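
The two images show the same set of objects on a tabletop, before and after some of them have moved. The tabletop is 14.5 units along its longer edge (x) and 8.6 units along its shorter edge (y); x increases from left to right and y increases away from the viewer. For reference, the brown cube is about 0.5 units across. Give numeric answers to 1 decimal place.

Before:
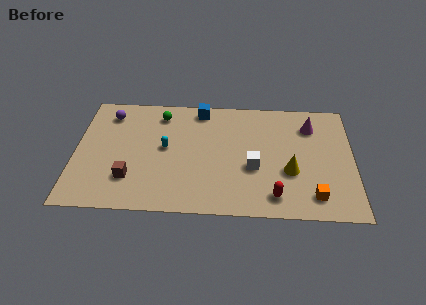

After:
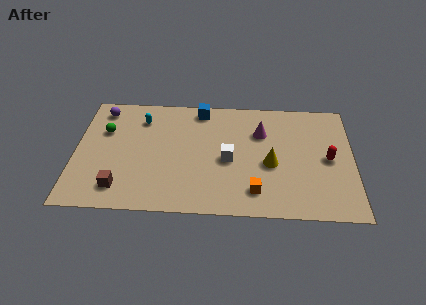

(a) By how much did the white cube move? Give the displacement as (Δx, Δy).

(-1.3, 0.5)

The white cube started near (9.3, 3.4) and ended near (8.0, 3.9).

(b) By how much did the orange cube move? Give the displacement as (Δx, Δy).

(-3.0, 0.2)

From the two frames, the orange cube sits at roughly (12.4, 1.5) before and (9.4, 1.7) after.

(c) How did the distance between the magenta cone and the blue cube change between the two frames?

-2.3

They were about 5.9 units apart before and 3.6 after — 2.3 units closer together.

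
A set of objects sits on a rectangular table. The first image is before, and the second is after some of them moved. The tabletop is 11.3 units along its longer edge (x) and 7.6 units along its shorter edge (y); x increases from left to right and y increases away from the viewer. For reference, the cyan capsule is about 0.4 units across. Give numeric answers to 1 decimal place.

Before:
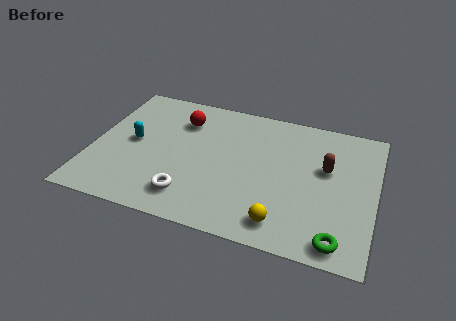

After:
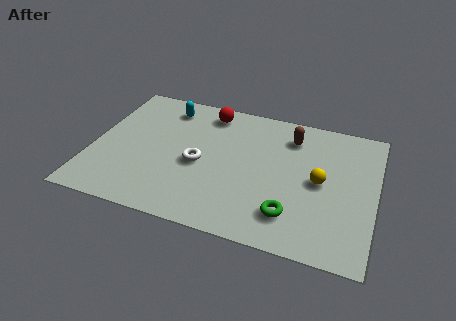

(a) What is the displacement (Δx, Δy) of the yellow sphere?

(1.3, 2.6)

From the two frames, the yellow sphere sits at roughly (7.8, 1.2) before and (9.1, 3.8) after.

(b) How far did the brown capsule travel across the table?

2.1

The brown capsule moved from about (9.3, 4.6) to (7.8, 6.0), a distance of √(1.5² + 1.4²) ≈ 2.1.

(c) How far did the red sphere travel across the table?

1.3

From (3.4, 5.7) to (4.4, 6.5), the red sphere covered √(1.0² + 0.8²) ≈ 1.3 units.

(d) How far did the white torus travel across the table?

1.9

The white torus was near (4.1, 1.5) before and (4.3, 3.4) after, so it travelled √(0.2² + 1.9²) ≈ 1.9 units.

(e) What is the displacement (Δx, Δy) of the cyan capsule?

(1.1, 2.4)

The cyan capsule was at about (1.6, 3.9) and moved to about (2.7, 6.3).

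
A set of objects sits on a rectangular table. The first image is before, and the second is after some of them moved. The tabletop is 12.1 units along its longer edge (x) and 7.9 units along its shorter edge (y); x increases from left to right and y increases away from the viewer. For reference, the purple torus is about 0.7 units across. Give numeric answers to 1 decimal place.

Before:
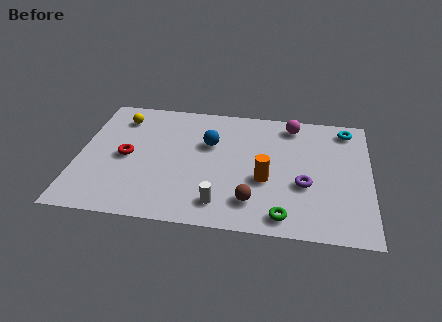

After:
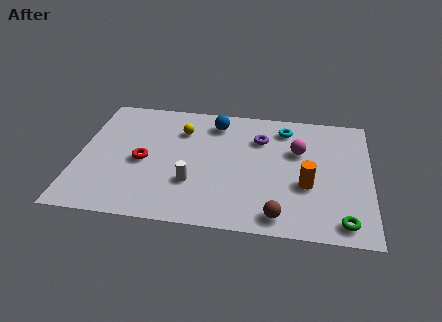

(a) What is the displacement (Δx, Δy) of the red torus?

(0.7, -0.2)

The red torus was at about (2.0, 3.8) and moved to about (2.7, 3.6).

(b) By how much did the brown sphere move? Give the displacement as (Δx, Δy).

(1.1, -0.7)

The brown sphere was at about (7.3, 1.7) and moved to about (8.4, 1.0).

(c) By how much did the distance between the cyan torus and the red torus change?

-3.1

Before: roughly 9.6 units apart; after: 6.5. That's 3.1 units closer together.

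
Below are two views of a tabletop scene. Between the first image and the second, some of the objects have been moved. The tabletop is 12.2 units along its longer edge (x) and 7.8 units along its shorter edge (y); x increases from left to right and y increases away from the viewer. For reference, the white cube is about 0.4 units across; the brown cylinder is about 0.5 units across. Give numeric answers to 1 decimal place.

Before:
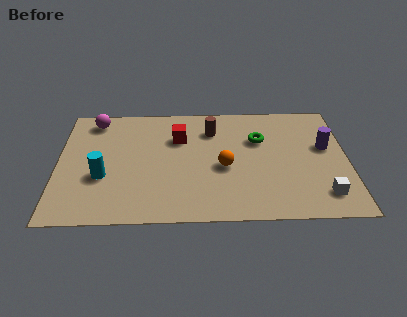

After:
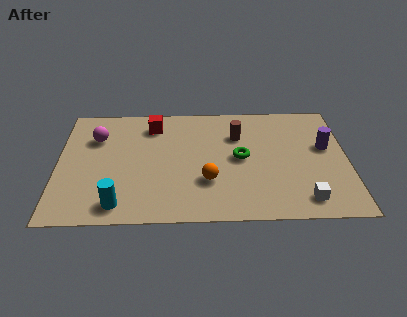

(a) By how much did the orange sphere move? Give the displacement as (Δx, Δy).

(-0.7, -0.9)

The orange sphere was at about (7.0, 3.4) and moved to about (6.3, 2.5).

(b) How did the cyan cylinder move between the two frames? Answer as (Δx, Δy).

(0.7, -1.8)

From the two frames, the cyan cylinder sits at roughly (1.9, 2.9) before and (2.6, 1.1) after.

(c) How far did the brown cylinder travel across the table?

1.2

The brown cylinder moved from about (6.5, 5.9) to (7.6, 5.5), a distance of √(1.1² + 0.4²) ≈ 1.2.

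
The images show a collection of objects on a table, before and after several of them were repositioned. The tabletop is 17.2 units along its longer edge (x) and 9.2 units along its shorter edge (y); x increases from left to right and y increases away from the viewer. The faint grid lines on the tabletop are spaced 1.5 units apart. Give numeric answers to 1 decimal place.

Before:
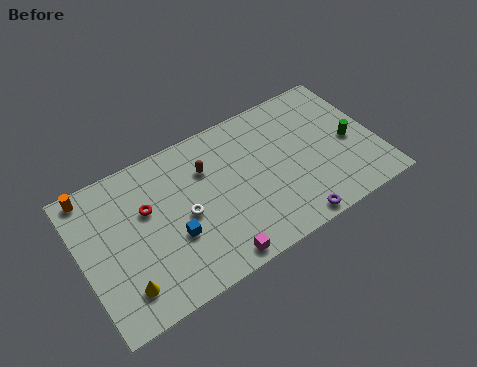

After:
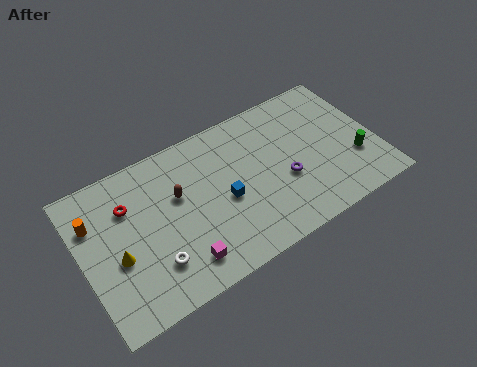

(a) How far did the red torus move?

1.2

The red torus was near (3.9, 5.8) before and (2.9, 6.5) after, so it travelled √(1.0² + 0.7²) ≈ 1.2 units.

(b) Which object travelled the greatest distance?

the blue cube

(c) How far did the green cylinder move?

1.2

The green cylinder moved from about (15.7, 4.2) to (15.8, 3.0), a distance of √(0.1² + 1.2²) ≈ 1.2.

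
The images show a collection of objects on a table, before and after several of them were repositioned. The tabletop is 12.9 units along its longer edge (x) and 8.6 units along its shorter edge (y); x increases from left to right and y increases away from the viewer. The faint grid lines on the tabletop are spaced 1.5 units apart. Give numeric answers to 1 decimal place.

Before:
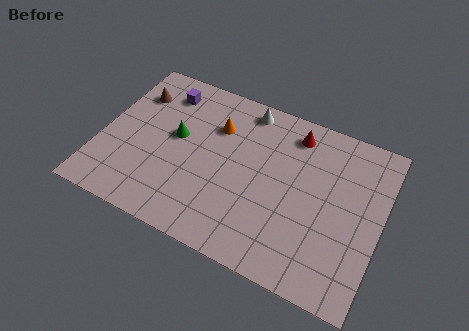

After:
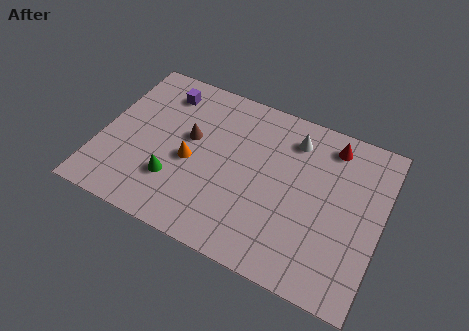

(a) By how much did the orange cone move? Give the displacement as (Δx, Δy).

(-0.9, -2.3)

The orange cone was at about (5.1, 6.1) and moved to about (4.2, 3.8).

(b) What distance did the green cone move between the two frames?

2.3

The green cone moved from about (3.4, 4.8) to (3.6, 2.5), a distance of √(0.2² + 2.3²) ≈ 2.3.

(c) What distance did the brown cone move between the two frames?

3.1

The brown cone moved from about (1.2, 6.4) to (4.0, 5.0), a distance of √(2.8² + 1.4²) ≈ 3.1.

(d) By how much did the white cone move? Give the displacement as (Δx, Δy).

(2.3, -0.7)

The white cone was at about (6.3, 7.6) and moved to about (8.6, 6.9).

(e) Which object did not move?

the purple cube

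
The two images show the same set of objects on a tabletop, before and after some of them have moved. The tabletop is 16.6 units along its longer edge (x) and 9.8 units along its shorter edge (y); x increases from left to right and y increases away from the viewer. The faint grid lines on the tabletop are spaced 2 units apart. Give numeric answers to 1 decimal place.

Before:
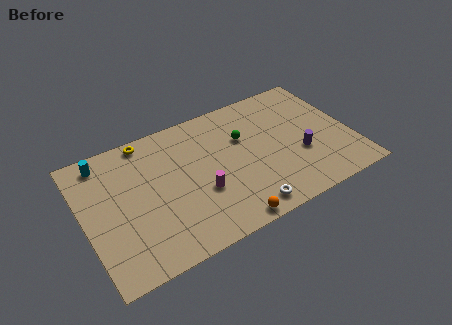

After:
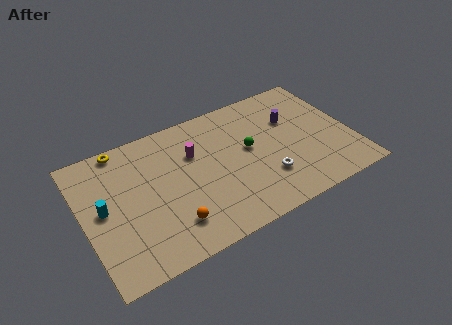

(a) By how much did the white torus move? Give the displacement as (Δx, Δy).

(1.6, 1.6)

From the two frames, the white torus sits at roughly (9.4, 1.2) before and (11.0, 2.8) after.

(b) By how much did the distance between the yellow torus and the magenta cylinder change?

-1.1

Before: roughly 5.9 units apart; after: 4.8. That's 1.1 units closer together.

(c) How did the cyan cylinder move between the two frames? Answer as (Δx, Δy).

(-0.4, -3.4)

The cyan cylinder was at about (1.6, 8.5) and moved to about (1.2, 5.1).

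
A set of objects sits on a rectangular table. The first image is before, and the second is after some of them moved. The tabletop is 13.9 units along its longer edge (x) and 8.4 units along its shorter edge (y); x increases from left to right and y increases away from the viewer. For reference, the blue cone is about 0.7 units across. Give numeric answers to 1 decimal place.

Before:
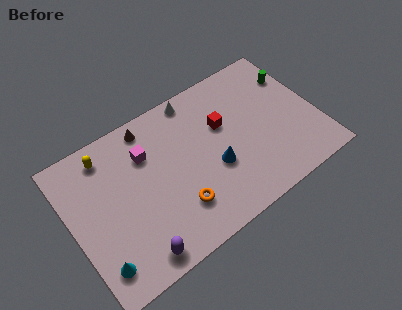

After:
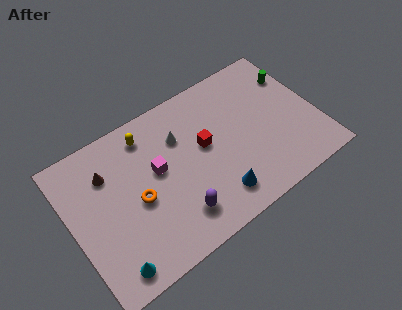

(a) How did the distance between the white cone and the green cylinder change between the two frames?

+1.0

The distance was about 5.7 in the first image and 6.7 in the second, so they moved 1.0 units further apart.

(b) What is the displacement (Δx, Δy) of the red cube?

(-1.2, -0.6)

The red cube started near (8.8, 5.3) and ended near (7.6, 4.7).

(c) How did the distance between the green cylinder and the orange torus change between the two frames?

+1.3

Before: roughly 8.5 units apart; after: 9.8. That's 1.3 units further apart.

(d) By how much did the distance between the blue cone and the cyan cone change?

-1.0

The distance was about 7.1 in the first image and 6.1 in the second, so they moved 1.0 units closer together.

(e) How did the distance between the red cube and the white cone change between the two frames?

-0.9

They were about 2.6 units apart before and 1.7 after — 0.9 units closer together.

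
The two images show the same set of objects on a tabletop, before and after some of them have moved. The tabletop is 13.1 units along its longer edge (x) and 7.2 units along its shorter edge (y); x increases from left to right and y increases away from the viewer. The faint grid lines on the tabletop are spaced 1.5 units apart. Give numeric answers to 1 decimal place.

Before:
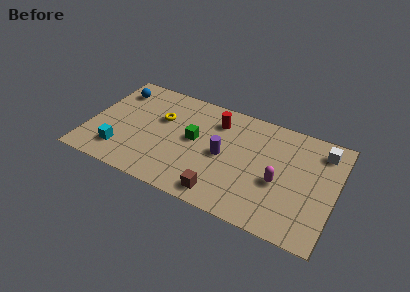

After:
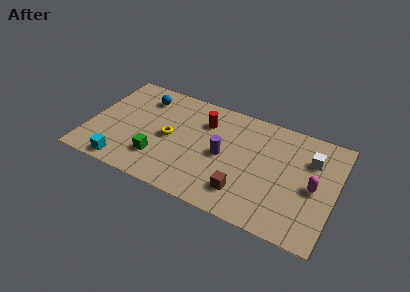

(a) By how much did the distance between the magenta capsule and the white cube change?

-1.8

They were about 3.5 units apart before and 1.7 after — 1.8 units closer together.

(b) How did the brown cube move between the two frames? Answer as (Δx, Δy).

(1.1, 0.6)

The brown cube started near (7.4, 1.0) and ended near (8.5, 1.6).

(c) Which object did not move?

the purple cylinder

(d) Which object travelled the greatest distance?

the green cube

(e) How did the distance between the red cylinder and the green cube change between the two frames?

+2.0

They were about 2.0 units apart before and 4.0 after — 2.0 units further apart.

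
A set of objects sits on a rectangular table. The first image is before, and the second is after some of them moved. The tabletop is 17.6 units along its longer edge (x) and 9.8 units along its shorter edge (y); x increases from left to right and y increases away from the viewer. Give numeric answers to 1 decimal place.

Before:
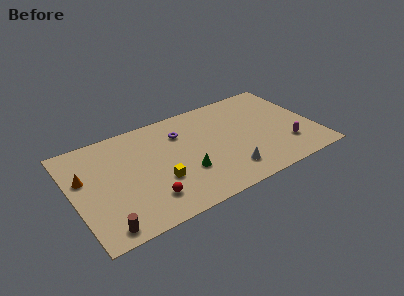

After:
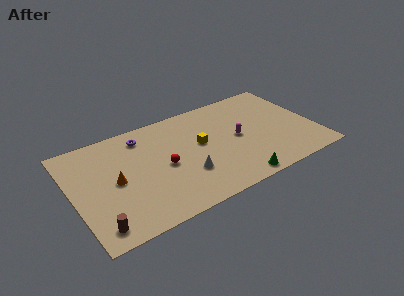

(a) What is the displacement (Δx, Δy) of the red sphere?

(1.5, 2.4)

The red sphere started near (5.0, 2.2) and ended near (6.5, 4.6).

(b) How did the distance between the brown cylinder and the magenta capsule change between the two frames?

-2.4

Before: roughly 13.7 units apart; after: 11.3. That's 2.4 units closer together.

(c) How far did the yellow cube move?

3.9

The yellow cube was near (6.0, 3.4) before and (9.3, 5.5) after, so it travelled √(3.3² + 2.1²) ≈ 3.9 units.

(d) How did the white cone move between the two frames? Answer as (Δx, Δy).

(-2.9, 1.1)

The white cone was at about (10.8, 2.0) and moved to about (7.9, 3.1).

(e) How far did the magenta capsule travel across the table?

4.0

From (15.3, 2.6) to (12.0, 4.9), the magenta capsule covered √(3.3² + 2.3²) ≈ 4.0 units.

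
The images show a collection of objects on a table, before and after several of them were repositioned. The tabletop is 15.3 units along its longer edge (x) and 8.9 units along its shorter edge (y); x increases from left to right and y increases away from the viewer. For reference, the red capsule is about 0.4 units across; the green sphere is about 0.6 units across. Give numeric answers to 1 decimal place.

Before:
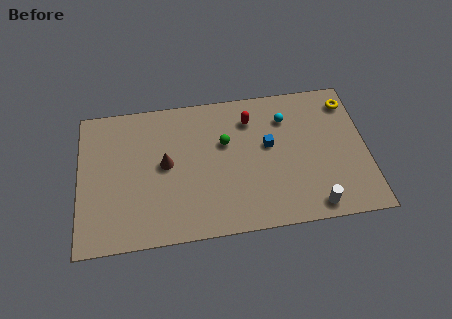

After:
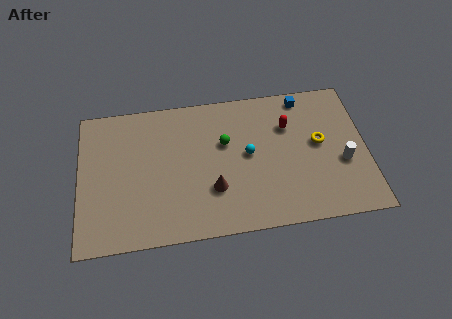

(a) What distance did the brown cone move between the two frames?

3.1

The brown cone was near (4.6, 4.7) before and (7.1, 2.8) after, so it travelled √(2.5² + 1.9²) ≈ 3.1 units.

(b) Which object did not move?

the green sphere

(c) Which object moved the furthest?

the blue cube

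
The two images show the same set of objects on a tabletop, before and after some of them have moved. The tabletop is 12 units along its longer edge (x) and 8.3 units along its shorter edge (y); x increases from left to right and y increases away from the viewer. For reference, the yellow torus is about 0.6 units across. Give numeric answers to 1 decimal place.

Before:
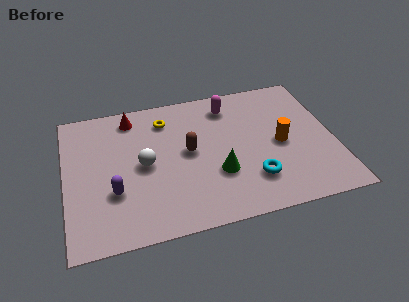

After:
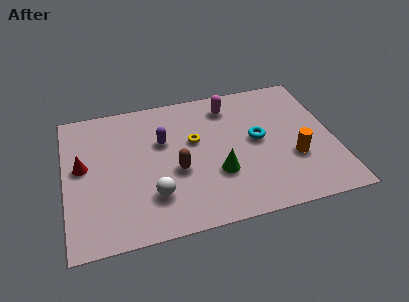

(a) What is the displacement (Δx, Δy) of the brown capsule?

(-0.6, -1.0)

The brown capsule started near (5.5, 4.4) and ended near (4.9, 3.4).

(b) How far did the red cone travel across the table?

3.4

The red cone was near (3.1, 7.1) before and (0.8, 4.6) after, so it travelled √(2.3² + 2.5²) ≈ 3.4 units.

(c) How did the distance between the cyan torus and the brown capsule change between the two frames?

+0.3

They were about 3.5 units apart before and 3.8 after — 0.3 units further apart.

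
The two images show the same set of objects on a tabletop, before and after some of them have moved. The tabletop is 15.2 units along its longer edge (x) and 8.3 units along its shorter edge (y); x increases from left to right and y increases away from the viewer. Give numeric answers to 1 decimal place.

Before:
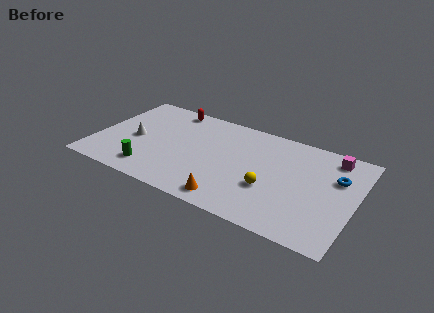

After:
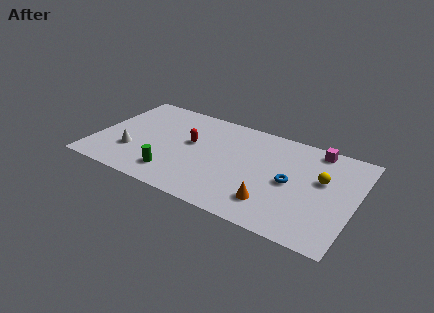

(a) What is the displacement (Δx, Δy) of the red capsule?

(1.6, -2.6)

From the two frames, the red capsule sits at roughly (3.9, 7.4) before and (5.5, 4.8) after.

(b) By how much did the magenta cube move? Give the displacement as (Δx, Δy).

(-1.0, 0.3)

The magenta cube was at about (13.6, 7.1) and moved to about (12.6, 7.4).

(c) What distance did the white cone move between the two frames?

1.2

From (2.3, 3.8) to (2.3, 2.6), the white cone covered √(0.0² + 1.2²) ≈ 1.2 units.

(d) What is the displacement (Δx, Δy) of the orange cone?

(2.3, 0.8)

The orange cone started near (8.4, 1.1) and ended near (10.7, 1.9).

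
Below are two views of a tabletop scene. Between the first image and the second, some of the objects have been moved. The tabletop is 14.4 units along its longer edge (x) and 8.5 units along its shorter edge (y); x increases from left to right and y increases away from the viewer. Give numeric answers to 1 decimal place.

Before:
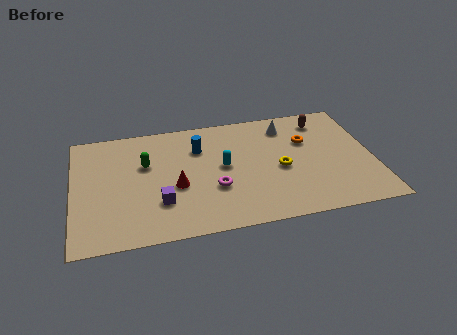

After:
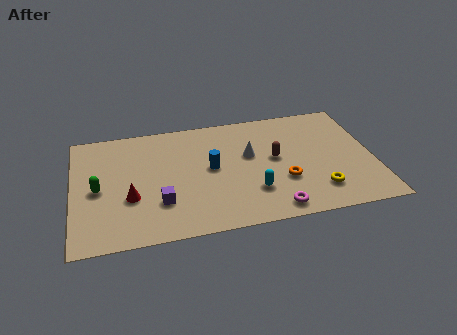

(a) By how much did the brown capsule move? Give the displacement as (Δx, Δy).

(-2.5, -2.4)

The brown capsule started near (12.2, 7.0) and ended near (9.7, 4.6).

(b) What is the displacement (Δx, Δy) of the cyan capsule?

(1.3, -2.1)

The cyan capsule was at about (7.2, 4.5) and moved to about (8.5, 2.4).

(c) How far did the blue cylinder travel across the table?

1.7

The blue cylinder was near (6.1, 6.1) before and (6.6, 4.5) after, so it travelled √(0.5² + 1.6²) ≈ 1.7 units.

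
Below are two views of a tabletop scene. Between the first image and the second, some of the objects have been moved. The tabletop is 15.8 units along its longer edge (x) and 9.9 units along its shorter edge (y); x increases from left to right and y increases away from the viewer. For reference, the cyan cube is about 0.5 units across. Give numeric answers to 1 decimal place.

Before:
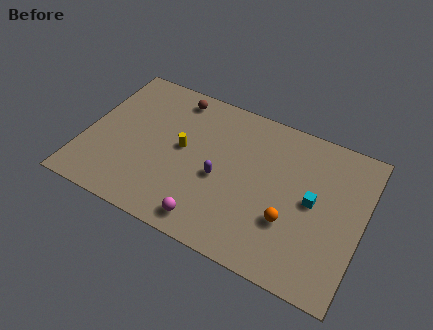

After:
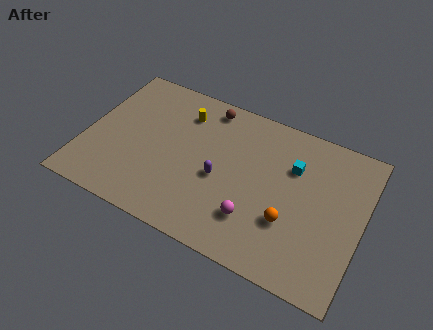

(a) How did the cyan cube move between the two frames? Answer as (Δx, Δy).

(-1.3, 1.7)

The cyan cube started near (13.0, 5.1) and ended near (11.7, 6.8).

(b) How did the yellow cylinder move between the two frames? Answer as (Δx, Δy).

(-0.3, 2.4)

From the two frames, the yellow cylinder sits at roughly (5.5, 5.3) before and (5.2, 7.7) after.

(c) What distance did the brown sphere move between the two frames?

1.9

The brown sphere was near (4.6, 8.6) before and (6.5, 8.7) after, so it travelled √(1.9² + 0.1²) ≈ 1.9 units.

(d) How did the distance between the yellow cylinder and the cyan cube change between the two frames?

-0.9

The distance was about 7.5 in the first image and 6.6 in the second, so they moved 0.9 units closer together.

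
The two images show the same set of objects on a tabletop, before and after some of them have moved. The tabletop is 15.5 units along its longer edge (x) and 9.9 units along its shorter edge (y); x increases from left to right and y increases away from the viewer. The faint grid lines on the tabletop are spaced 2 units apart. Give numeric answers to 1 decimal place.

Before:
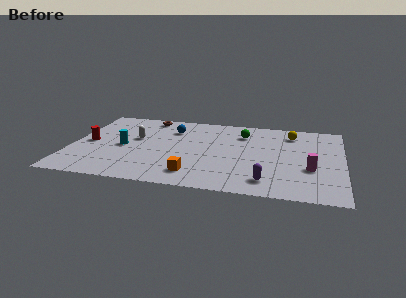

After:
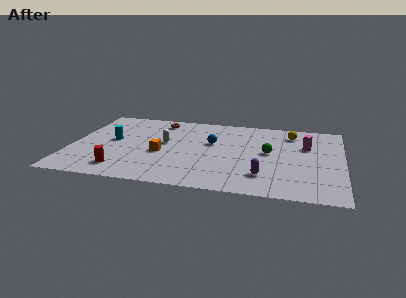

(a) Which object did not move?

the yellow sphere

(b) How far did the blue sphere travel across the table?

2.8

From (5.6, 7.4) to (8.0, 6.0), the blue sphere covered √(2.4² + 1.4²) ≈ 2.8 units.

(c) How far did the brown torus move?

0.8

The brown torus moved from about (4.1, 8.8) to (4.8, 8.4), a distance of √(0.7² + 0.4²) ≈ 0.8.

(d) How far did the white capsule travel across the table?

1.7

The white capsule moved from about (3.6, 5.8) to (5.3, 5.5), a distance of √(1.7² + 0.3²) ≈ 1.7.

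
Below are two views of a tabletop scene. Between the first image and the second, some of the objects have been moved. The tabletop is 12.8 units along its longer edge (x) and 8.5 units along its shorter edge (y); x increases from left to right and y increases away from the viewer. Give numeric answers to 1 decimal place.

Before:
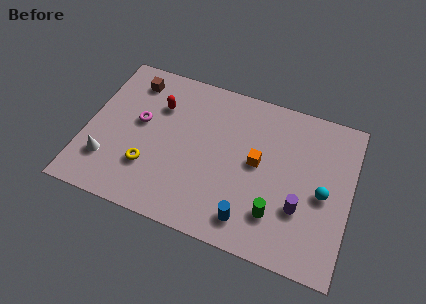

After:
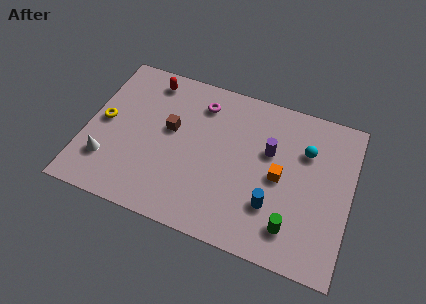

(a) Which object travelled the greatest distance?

the magenta torus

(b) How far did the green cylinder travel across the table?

0.9

The green cylinder was near (9.4, 2.1) before and (10.2, 1.7) after, so it travelled √(0.8² + 0.4²) ≈ 0.9 units.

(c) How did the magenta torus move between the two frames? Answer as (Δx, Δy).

(2.8, 2.0)

The magenta torus started near (2.5, 4.8) and ended near (5.3, 6.8).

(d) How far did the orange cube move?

1.2

The orange cube was near (8.3, 4.5) before and (9.4, 4.1) after, so it travelled √(1.1² + 0.4²) ≈ 1.2 units.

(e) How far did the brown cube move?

3.0

From (1.9, 7.0) to (4.0, 4.9), the brown cube covered √(2.1² + 2.1²) ≈ 3.0 units.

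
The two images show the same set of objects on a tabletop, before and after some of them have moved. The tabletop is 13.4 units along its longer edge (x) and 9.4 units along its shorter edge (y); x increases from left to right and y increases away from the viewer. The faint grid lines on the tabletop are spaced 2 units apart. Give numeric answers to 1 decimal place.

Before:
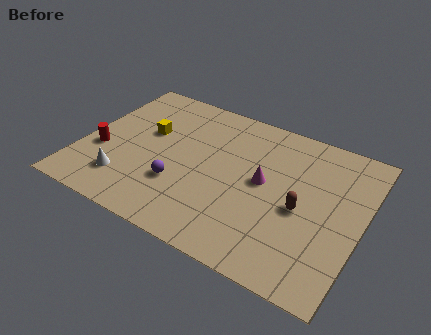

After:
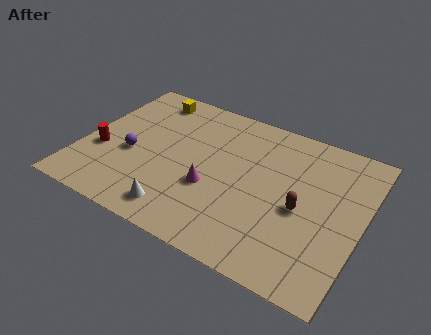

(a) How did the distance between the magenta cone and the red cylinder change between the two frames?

-2.4

They were about 7.8 units apart before and 5.4 after — 2.4 units closer together.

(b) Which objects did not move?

the brown capsule and the red cylinder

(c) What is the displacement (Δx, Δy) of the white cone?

(2.8, -0.7)

The white cone started near (2.4, 2.1) and ended near (5.2, 1.4).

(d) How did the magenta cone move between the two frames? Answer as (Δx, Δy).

(-2.3, -1.5)

From the two frames, the magenta cone sits at roughly (8.7, 5.0) before and (6.4, 3.5) after.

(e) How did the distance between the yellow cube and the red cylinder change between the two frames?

+1.9

They were about 2.9 units apart before and 4.8 after — 1.9 units further apart.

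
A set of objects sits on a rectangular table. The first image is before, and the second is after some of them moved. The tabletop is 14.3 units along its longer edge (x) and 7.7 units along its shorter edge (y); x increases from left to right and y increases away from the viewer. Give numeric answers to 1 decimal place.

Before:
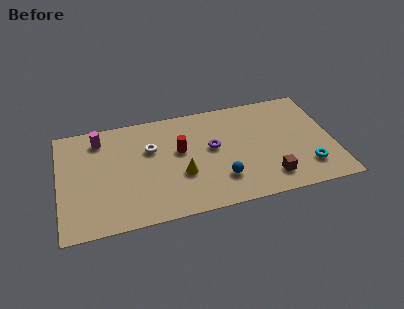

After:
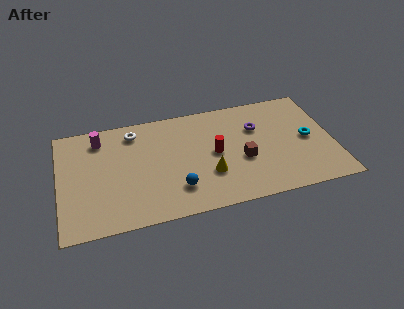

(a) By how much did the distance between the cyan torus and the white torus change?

+0.8

The distance was about 8.6 in the first image and 9.4 in the second, so they moved 0.8 units further apart.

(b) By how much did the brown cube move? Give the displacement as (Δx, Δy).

(-1.3, 1.6)

The brown cube was at about (10.8, 1.5) and moved to about (9.5, 3.1).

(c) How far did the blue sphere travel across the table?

2.3

The blue sphere moved from about (8.3, 2.0) to (6.0, 1.9), a distance of √(2.3² + 0.1²) ≈ 2.3.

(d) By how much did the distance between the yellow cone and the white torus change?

+2.7

Before: roughly 2.7 units apart; after: 5.4. That's 2.7 units further apart.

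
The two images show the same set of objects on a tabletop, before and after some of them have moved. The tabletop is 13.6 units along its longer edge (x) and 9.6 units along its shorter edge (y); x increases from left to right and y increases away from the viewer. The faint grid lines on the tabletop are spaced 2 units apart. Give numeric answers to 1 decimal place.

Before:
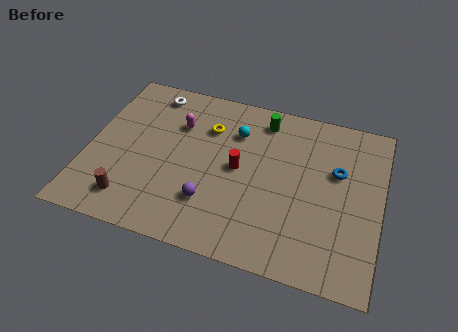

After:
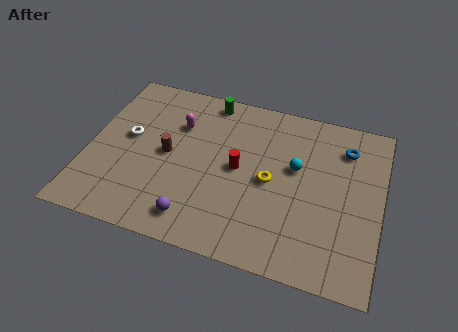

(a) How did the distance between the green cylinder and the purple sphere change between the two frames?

+1.2

The distance was about 5.9 in the first image and 7.1 in the second, so they moved 1.2 units further apart.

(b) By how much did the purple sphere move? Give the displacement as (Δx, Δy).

(-0.6, -1.1)

The purple sphere was at about (5.9, 2.6) and moved to about (5.3, 1.5).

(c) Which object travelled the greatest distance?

the yellow torus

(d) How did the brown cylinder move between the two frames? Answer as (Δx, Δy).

(1.4, 3.1)

The brown cylinder started near (2.3, 1.7) and ended near (3.7, 4.8).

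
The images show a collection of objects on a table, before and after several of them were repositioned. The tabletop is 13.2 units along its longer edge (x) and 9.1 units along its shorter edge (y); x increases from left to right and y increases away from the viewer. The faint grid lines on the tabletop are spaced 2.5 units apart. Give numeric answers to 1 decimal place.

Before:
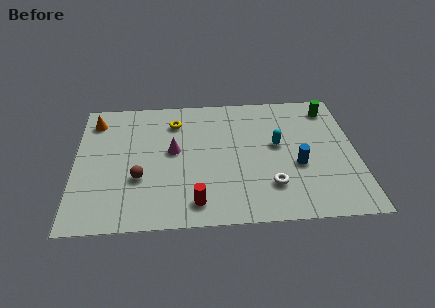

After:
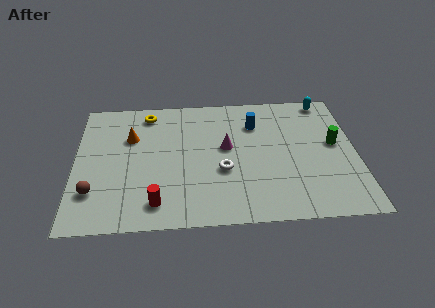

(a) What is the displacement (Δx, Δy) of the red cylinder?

(-1.8, 0.1)

The red cylinder started near (5.6, 1.4) and ended near (3.8, 1.5).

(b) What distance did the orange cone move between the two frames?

2.1

From (0.9, 7.4) to (2.6, 6.1), the orange cone covered √(1.7² + 1.3²) ≈ 2.1 units.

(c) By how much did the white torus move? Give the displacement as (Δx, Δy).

(-2.2, 1.2)

The white torus started near (9.1, 2.3) and ended near (6.9, 3.5).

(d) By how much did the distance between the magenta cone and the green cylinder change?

-2.8

The distance was about 7.9 in the first image and 5.1 in the second, so they moved 2.8 units closer together.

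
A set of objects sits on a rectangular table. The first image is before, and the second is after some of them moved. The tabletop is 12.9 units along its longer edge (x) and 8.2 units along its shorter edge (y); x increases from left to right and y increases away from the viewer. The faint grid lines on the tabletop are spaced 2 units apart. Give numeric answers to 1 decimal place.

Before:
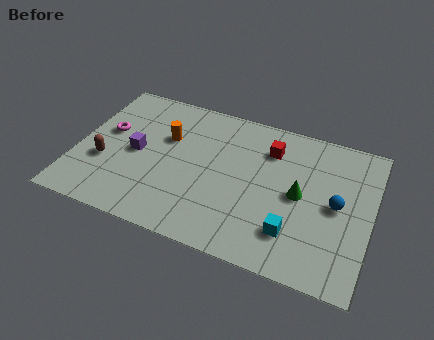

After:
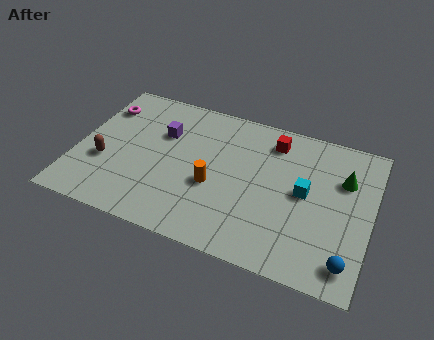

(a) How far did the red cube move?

0.5

The red cube moved from about (8.3, 6.2) to (8.4, 6.7), a distance of √(0.1² + 0.5²) ≈ 0.5.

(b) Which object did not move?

the brown capsule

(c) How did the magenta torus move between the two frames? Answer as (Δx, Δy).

(-0.4, 1.4)

The magenta torus was at about (1.2, 4.8) and moved to about (0.8, 6.2).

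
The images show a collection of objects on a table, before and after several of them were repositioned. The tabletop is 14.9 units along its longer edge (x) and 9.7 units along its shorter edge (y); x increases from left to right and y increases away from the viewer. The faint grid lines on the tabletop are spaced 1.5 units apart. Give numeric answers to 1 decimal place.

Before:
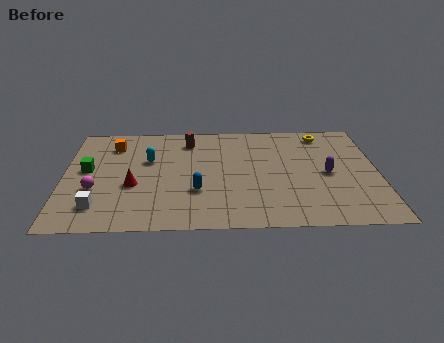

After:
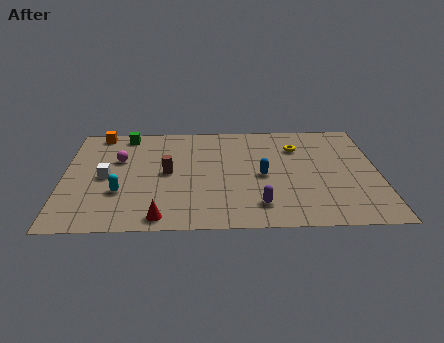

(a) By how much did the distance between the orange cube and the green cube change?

-1.3

The distance was about 2.6 in the first image and 1.3 in the second, so they moved 1.3 units closer together.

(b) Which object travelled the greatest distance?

the purple capsule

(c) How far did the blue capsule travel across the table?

3.4

The blue capsule was near (6.3, 3.2) before and (9.4, 4.5) after, so it travelled √(3.1² + 1.3²) ≈ 3.4 units.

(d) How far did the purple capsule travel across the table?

4.3

From (12.5, 4.6) to (9.2, 1.9), the purple capsule covered √(3.3² + 2.7²) ≈ 4.3 units.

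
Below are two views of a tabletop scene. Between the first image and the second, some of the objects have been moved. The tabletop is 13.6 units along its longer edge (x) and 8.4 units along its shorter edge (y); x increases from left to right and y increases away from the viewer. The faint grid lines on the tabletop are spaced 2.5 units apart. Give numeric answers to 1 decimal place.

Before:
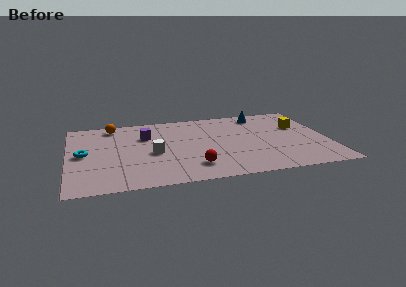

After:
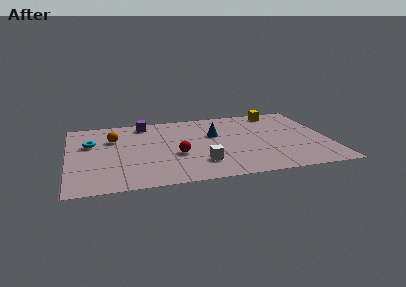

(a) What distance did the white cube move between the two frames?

2.9

The white cube was near (4.4, 3.7) before and (6.8, 2.1) after, so it travelled √(2.4² + 1.6²) ≈ 2.9 units.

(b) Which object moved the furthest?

the blue cone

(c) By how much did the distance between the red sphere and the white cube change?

-1.1

The distance was about 2.8 in the first image and 1.7 in the second, so they moved 1.1 units closer together.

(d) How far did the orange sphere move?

1.5

The orange sphere was near (2.4, 7.3) before and (2.4, 5.8) after, so it travelled √(0.0² + 1.5²) ≈ 1.5 units.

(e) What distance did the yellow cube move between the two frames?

2.2

The yellow cube was near (12.2, 5.4) before and (11.2, 7.4) after, so it travelled √(1.0² + 2.0²) ≈ 2.2 units.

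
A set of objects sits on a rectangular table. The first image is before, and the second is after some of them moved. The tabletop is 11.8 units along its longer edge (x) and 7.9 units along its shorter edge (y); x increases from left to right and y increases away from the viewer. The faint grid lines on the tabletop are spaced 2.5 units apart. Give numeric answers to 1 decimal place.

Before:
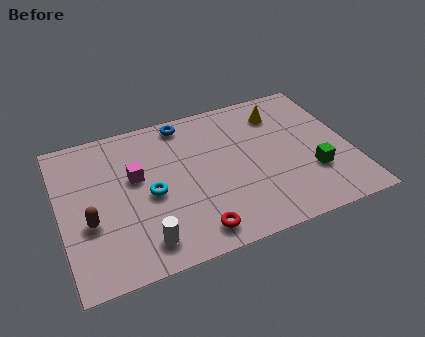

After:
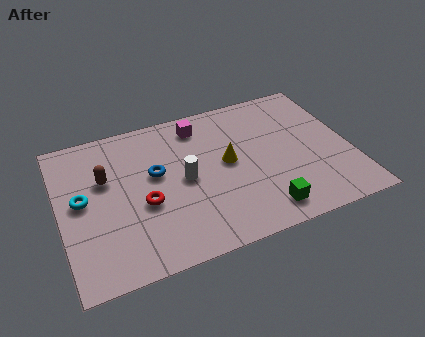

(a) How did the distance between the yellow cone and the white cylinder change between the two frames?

-6.0

The distance was about 7.8 in the first image and 1.8 in the second, so they moved 6.0 units closer together.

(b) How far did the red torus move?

2.8

The red torus was near (5.1, 1.1) before and (3.3, 3.2) after, so it travelled √(1.8² + 2.1²) ≈ 2.8 units.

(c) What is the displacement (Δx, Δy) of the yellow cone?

(-2.4, -2.0)

The yellow cone was at about (9.2, 6.2) and moved to about (6.8, 4.2).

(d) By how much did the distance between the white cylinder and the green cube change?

-3.1

The distance was about 7.1 in the first image and 4.0 in the second, so they moved 3.1 units closer together.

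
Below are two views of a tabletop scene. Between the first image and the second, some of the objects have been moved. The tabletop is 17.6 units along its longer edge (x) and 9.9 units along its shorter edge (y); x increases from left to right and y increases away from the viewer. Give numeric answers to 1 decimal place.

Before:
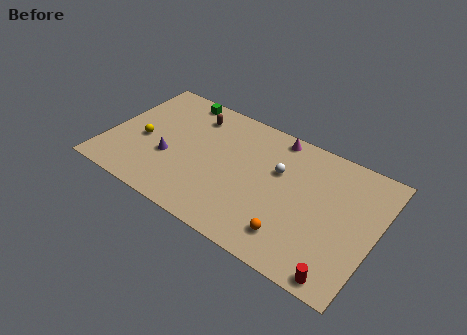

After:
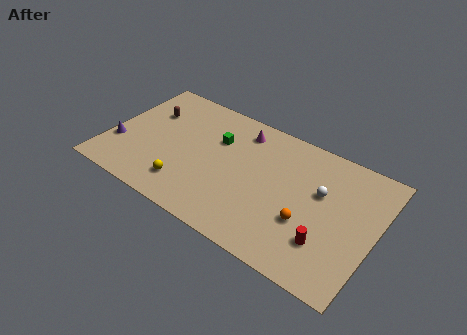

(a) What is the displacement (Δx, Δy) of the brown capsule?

(-2.9, -1.1)

The brown capsule was at about (5.1, 7.9) and moved to about (2.2, 6.8).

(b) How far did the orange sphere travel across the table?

1.7

From (12.7, 2.0) to (13.4, 3.5), the orange sphere covered √(0.7² + 1.5²) ≈ 1.7 units.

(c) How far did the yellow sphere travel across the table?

4.0

The yellow sphere was near (2.3, 4.3) before and (5.6, 2.1) after, so it travelled √(3.3² + 2.2²) ≈ 4.0 units.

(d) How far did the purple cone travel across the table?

3.4

The purple cone moved from about (4.2, 3.7) to (0.8, 3.2), a distance of √(3.4² + 0.5²) ≈ 3.4.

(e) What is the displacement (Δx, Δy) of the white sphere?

(2.8, -0.2)

From the two frames, the white sphere sits at roughly (11.1, 6.3) before and (13.9, 6.1) after.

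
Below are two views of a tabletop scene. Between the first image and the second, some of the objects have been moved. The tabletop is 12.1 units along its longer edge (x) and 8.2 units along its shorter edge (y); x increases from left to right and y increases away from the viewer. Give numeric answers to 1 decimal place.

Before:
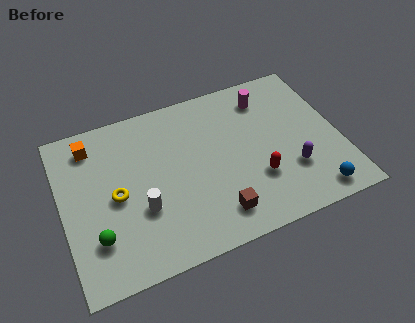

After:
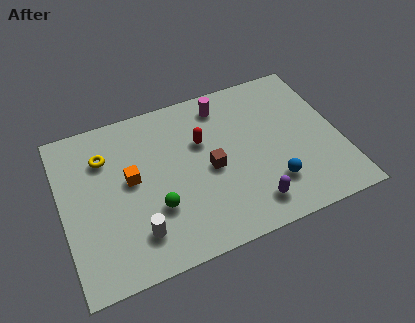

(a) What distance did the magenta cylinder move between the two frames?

1.9

The magenta cylinder moved from about (9.2, 6.6) to (7.3, 6.9), a distance of √(1.9² + 0.3²) ≈ 1.9.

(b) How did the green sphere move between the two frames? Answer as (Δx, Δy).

(2.6, 0.5)

The green sphere started near (1.3, 2.2) and ended near (3.9, 2.7).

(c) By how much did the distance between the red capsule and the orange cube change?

-4.7

They were about 8.0 units apart before and 3.3 after — 4.7 units closer together.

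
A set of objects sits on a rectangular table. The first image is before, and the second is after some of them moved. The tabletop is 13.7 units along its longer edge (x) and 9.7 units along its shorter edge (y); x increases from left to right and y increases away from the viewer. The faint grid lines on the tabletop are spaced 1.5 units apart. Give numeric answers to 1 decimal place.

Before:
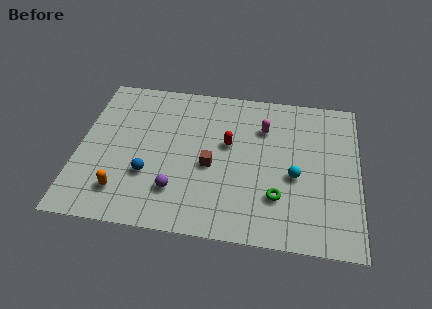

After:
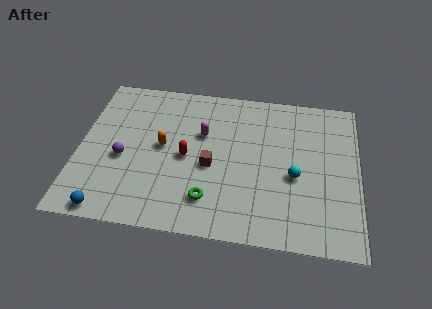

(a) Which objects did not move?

the brown cube and the cyan sphere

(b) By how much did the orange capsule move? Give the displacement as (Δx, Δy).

(1.8, 3.1)

The orange capsule was at about (2.3, 2.0) and moved to about (4.1, 5.1).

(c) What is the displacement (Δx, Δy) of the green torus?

(-3.3, -0.6)

The green torus started near (9.8, 2.7) and ended near (6.5, 2.1).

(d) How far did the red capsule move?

2.3

The red capsule moved from about (7.3, 5.7) to (5.3, 4.6), a distance of √(2.0² + 1.1²) ≈ 2.3.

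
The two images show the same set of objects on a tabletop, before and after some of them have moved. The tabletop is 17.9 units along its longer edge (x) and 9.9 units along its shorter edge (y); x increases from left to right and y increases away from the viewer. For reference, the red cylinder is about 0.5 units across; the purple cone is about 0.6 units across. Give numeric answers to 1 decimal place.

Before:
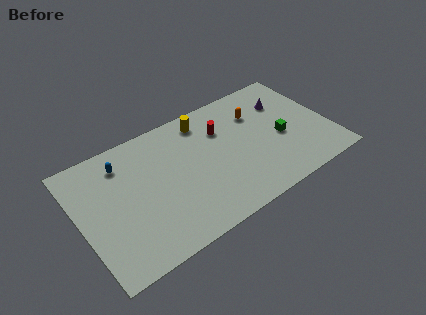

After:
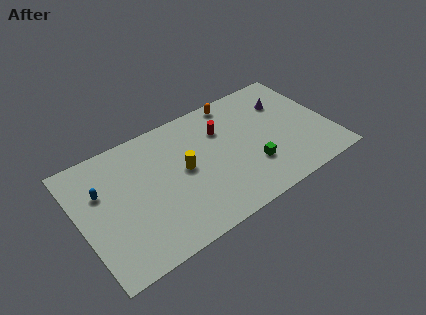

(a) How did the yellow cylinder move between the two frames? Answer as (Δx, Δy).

(-2.0, -3.2)

The yellow cylinder was at about (9.4, 8.4) and moved to about (7.4, 5.2).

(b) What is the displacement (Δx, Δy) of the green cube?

(-2.4, -1.3)

The green cube started near (14.4, 4.3) and ended near (12.0, 3.0).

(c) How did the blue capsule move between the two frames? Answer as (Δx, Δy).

(-1.7, -1.4)

The blue capsule started near (3.4, 7.9) and ended near (1.7, 6.5).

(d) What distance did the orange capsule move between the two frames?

2.2

The orange capsule was near (13.1, 7.1) before and (11.8, 8.9) after, so it travelled √(1.3² + 1.8²) ≈ 2.2 units.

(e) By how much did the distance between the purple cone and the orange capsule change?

+1.7

They were about 2.1 units apart before and 3.8 after — 1.7 units further apart.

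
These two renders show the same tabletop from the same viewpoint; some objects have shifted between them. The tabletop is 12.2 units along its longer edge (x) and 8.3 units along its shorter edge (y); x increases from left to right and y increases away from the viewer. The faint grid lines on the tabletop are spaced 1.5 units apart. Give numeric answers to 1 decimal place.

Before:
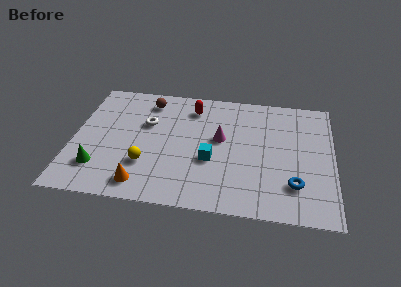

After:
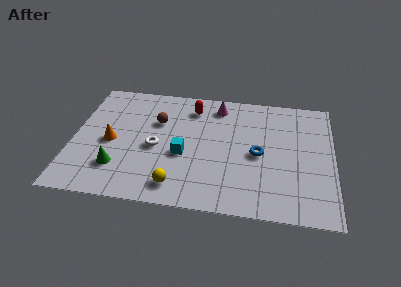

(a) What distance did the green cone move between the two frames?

0.9

The green cone moved from about (1.3, 2.0) to (2.2, 2.1), a distance of √(0.9² + 0.1²) ≈ 0.9.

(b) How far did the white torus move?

1.7

From (3.4, 5.3) to (3.9, 3.7), the white torus covered √(0.5² + 1.6²) ≈ 1.7 units.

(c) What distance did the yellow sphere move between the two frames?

1.9

The yellow sphere was near (3.5, 2.5) before and (5.0, 1.3) after, so it travelled √(1.5² + 1.2²) ≈ 1.9 units.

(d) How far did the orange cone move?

3.1

The orange cone moved from about (3.4, 1.2) to (1.8, 3.8), a distance of √(1.6² + 2.6²) ≈ 3.1.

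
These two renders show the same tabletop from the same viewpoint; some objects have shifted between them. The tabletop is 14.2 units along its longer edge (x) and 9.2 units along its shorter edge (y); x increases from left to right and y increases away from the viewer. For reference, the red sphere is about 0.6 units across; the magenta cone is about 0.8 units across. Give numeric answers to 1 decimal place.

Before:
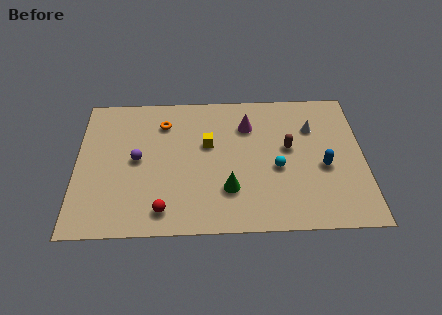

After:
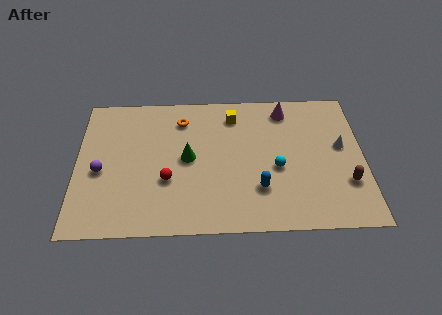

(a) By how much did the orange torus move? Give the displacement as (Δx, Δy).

(0.9, 0.2)

The orange torus was at about (4.3, 7.1) and moved to about (5.2, 7.3).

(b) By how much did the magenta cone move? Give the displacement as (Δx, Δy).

(1.9, 1.0)

The magenta cone started near (8.5, 6.8) and ended near (10.4, 7.8).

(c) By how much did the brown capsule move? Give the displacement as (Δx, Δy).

(2.8, -2.4)

The brown capsule was at about (10.5, 5.2) and moved to about (13.3, 2.8).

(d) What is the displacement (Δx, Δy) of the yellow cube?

(1.3, 1.9)

The yellow cube started near (6.5, 5.6) and ended near (7.8, 7.5).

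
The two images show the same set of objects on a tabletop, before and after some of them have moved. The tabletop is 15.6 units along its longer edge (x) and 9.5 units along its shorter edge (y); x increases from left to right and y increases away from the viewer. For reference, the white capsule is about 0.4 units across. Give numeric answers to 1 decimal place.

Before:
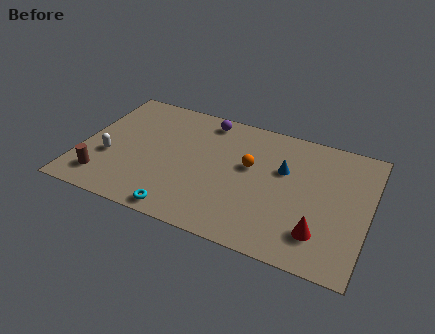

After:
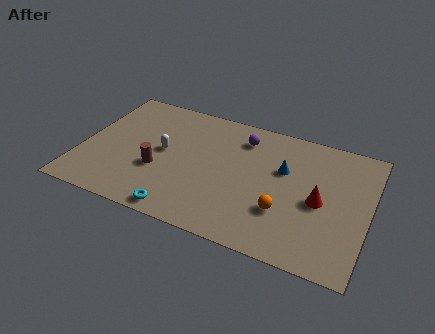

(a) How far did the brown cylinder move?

3.3

The brown cylinder moved from about (1.5, 1.8) to (4.3, 3.5), a distance of √(2.8² + 1.7²) ≈ 3.3.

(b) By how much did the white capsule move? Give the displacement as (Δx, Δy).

(2.8, 1.5)

The white capsule was at about (1.6, 3.5) and moved to about (4.4, 5.0).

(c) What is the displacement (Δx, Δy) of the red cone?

(-0.2, 2.2)

The red cone started near (13.2, 2.2) and ended near (13.0, 4.4).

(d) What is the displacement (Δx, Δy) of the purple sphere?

(2.1, -0.7)

The purple sphere started near (6.4, 8.3) and ended near (8.5, 7.6).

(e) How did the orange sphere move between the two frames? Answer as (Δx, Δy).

(2.1, -2.6)

The orange sphere was at about (9.1, 5.6) and moved to about (11.2, 3.0).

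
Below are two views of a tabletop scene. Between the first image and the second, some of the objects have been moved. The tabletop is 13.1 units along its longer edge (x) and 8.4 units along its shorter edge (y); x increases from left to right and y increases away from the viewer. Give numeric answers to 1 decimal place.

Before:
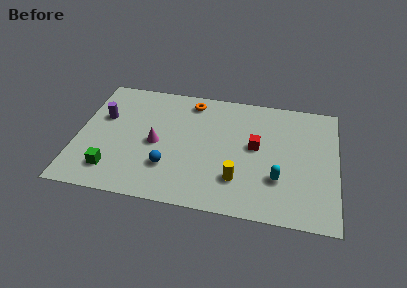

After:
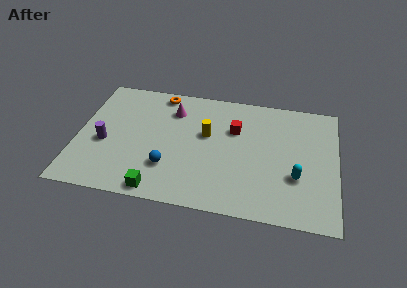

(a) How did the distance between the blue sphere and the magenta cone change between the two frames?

+2.3

Before: roughly 1.7 units apart; after: 4.0. That's 2.3 units further apart.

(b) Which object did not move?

the blue sphere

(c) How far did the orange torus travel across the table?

1.6

The orange torus moved from about (5.6, 7.2) to (4.0, 7.5), a distance of √(1.6² + 0.3²) ≈ 1.6.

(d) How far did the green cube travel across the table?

2.6

From (1.9, 1.7) to (4.3, 0.8), the green cube covered √(2.4² + 0.9²) ≈ 2.6 units.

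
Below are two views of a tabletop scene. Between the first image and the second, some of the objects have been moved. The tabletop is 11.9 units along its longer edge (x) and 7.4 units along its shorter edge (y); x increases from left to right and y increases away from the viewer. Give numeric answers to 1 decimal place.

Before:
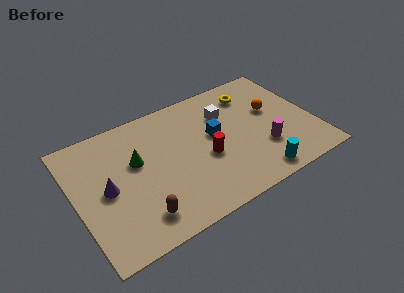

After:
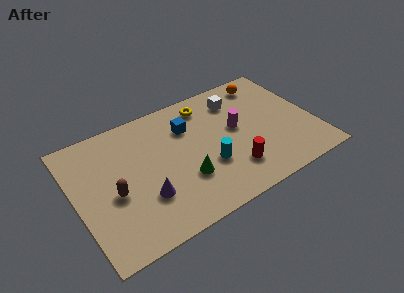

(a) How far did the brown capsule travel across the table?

2.1

The brown capsule moved from about (2.8, 1.4) to (1.8, 3.2), a distance of √(1.0² + 1.8²) ≈ 2.1.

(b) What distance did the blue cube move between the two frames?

1.6

From (7.0, 4.2) to (5.8, 5.3), the blue cube covered √(1.2² + 1.1²) ≈ 1.6 units.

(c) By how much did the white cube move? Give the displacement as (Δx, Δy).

(0.7, 0.6)

The white cube was at about (7.7, 5.2) and moved to about (8.4, 5.8).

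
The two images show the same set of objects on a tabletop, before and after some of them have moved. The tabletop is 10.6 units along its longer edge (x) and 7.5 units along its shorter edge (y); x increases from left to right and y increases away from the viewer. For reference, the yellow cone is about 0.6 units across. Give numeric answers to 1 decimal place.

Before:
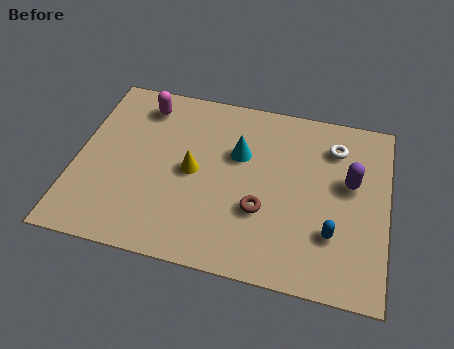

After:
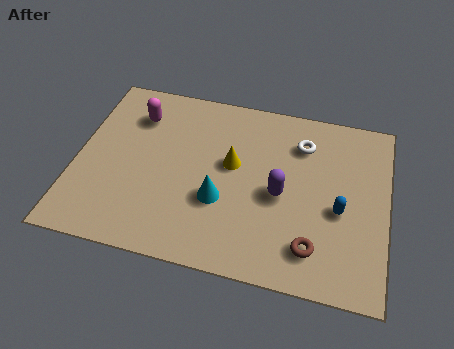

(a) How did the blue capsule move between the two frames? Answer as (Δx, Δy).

(0.2, 1.0)

The blue capsule started near (8.8, 2.2) and ended near (9.0, 3.2).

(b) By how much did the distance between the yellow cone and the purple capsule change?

-3.4

The distance was about 5.3 in the first image and 1.9 in the second, so they moved 3.4 units closer together.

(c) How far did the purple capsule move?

2.5

From (9.3, 4.4) to (7.0, 3.4), the purple capsule covered √(2.3² + 1.0²) ≈ 2.5 units.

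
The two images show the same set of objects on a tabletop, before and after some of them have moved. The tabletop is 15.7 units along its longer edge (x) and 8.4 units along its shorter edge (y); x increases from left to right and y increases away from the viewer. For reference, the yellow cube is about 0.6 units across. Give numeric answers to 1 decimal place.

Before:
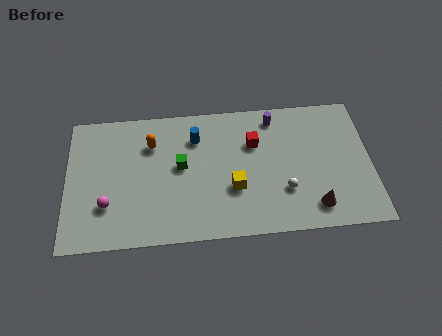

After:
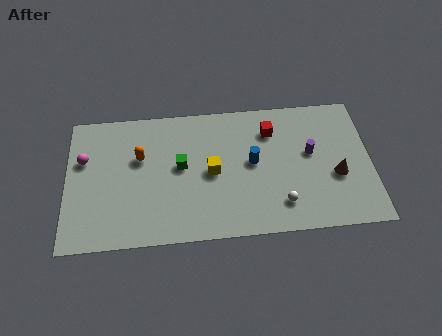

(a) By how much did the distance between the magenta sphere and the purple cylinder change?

+1.8

The distance was about 9.9 in the first image and 11.7 in the second, so they moved 1.8 units further apart.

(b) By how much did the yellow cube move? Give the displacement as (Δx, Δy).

(-1.1, 1.1)

The yellow cube was at about (8.6, 3.0) and moved to about (7.5, 4.1).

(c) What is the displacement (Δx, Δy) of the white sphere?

(-0.2, -0.8)

From the two frames, the white sphere sits at roughly (11.2, 2.6) before and (11.0, 1.8) after.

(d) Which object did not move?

the green cube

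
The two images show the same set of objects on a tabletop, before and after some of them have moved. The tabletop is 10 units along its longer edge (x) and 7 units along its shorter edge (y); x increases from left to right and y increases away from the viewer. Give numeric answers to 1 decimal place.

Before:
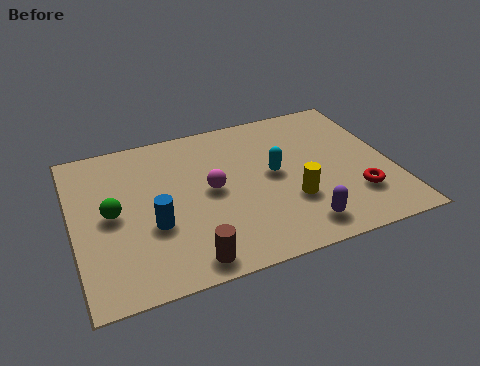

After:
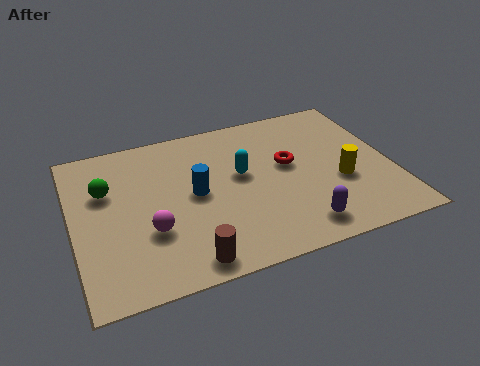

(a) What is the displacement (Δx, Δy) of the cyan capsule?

(-1.0, 0.3)

From the two frames, the cyan capsule sits at roughly (6.3, 3.7) before and (5.3, 4.0) after.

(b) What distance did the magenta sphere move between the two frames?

2.3

The magenta sphere was near (4.3, 3.6) before and (2.3, 2.4) after, so it travelled √(2.0² + 1.2²) ≈ 2.3 units.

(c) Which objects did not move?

the purple capsule and the brown cylinder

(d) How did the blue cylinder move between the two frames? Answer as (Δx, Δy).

(1.4, 1.0)

The blue cylinder was at about (2.4, 2.6) and moved to about (3.8, 3.6).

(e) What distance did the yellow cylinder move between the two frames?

1.6

The yellow cylinder was near (6.7, 2.3) before and (8.3, 2.7) after, so it travelled √(1.6² + 0.4²) ≈ 1.6 units.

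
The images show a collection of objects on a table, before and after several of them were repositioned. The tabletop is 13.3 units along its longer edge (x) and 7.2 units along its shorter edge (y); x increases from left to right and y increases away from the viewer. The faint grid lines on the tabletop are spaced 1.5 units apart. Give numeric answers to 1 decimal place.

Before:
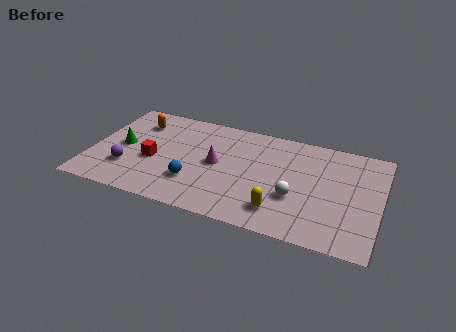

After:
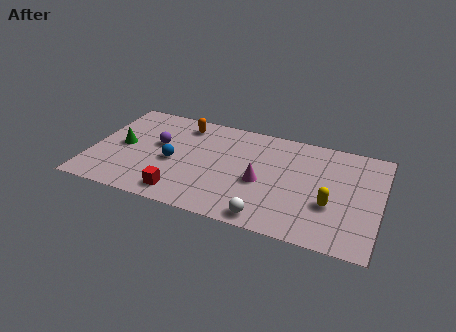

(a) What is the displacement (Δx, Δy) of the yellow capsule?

(2.2, 1.1)

From the two frames, the yellow capsule sits at roughly (8.9, 1.5) before and (11.1, 2.6) after.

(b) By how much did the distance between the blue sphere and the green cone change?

-1.4

Before: roughly 3.8 units apart; after: 2.4. That's 1.4 units closer together.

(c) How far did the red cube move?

2.4

The red cube moved from about (2.9, 3.0) to (4.4, 1.1), a distance of √(1.5² + 1.9²) ≈ 2.4.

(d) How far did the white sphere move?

2.1

From (9.5, 2.6) to (8.4, 0.8), the white sphere covered √(1.1² + 1.8²) ≈ 2.1 units.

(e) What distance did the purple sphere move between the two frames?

2.4

The purple sphere moved from about (1.8, 2.1) to (3.0, 4.2), a distance of √(1.2² + 2.1²) ≈ 2.4.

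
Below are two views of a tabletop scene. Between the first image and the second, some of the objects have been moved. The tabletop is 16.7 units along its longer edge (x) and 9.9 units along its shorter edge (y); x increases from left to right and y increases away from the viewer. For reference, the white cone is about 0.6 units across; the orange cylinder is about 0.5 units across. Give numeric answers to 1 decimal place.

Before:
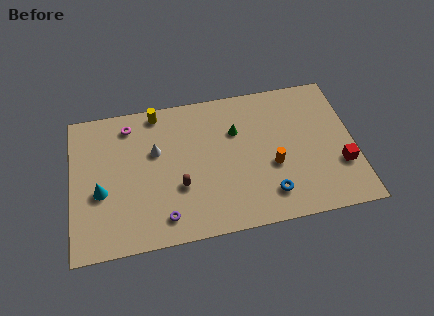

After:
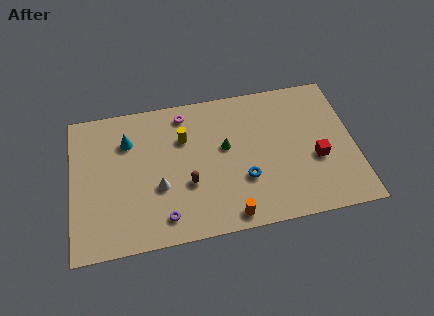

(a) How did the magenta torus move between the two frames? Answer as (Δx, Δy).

(3.3, 0.2)

The magenta torus was at about (3.5, 8.3) and moved to about (6.8, 8.5).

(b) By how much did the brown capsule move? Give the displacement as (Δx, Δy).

(0.5, 0.1)

The brown capsule started near (6.3, 3.5) and ended near (6.8, 3.6).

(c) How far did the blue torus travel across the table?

1.9

From (11.5, 2.0) to (10.1, 3.3), the blue torus covered √(1.4² + 1.3²) ≈ 1.9 units.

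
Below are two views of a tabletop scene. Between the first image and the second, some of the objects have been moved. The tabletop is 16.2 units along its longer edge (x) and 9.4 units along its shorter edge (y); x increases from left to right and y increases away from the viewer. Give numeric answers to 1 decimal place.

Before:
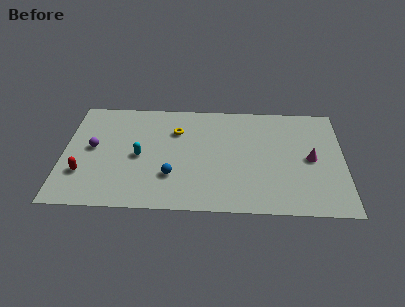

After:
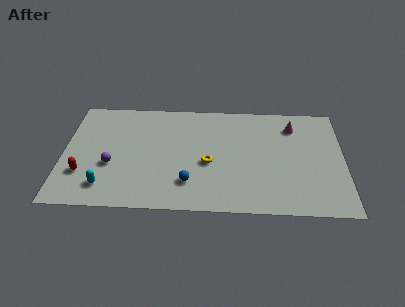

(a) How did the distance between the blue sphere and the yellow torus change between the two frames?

-1.9

Before: roughly 3.9 units apart; after: 2.0. That's 1.9 units closer together.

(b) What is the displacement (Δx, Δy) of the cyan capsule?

(-1.9, -2.6)

The cyan capsule was at about (4.4, 4.4) and moved to about (2.5, 1.8).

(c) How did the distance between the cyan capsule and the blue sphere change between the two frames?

+2.3

Before: roughly 2.5 units apart; after: 4.8. That's 2.3 units further apart.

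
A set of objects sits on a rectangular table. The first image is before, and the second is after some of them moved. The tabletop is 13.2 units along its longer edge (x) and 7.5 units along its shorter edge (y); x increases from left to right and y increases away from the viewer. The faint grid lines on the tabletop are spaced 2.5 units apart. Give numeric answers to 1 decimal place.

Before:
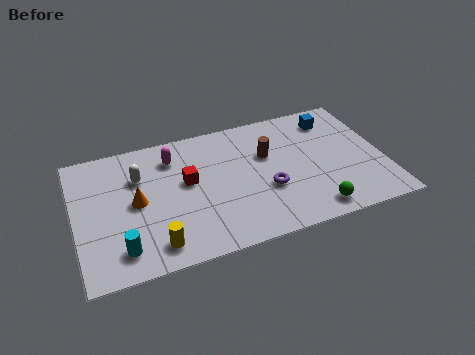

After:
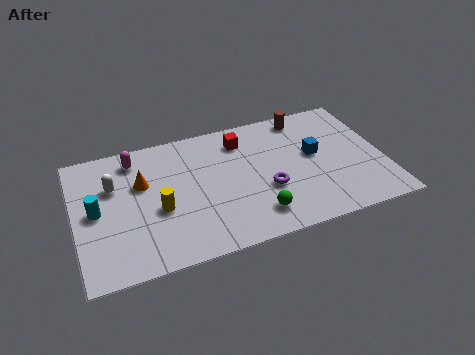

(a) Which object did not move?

the purple torus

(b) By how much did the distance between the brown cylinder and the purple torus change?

+2.3

Before: roughly 2.0 units apart; after: 4.3. That's 2.3 units further apart.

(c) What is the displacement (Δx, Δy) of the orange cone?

(0.3, 1.0)

The orange cone started near (2.6, 3.8) and ended near (2.9, 4.8).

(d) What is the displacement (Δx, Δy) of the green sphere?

(-2.4, 0.5)

The green sphere started near (9.9, 1.0) and ended near (7.5, 1.5).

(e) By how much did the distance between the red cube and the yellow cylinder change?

+1.3

The distance was about 3.5 in the first image and 4.8 in the second, so they moved 1.3 units further apart.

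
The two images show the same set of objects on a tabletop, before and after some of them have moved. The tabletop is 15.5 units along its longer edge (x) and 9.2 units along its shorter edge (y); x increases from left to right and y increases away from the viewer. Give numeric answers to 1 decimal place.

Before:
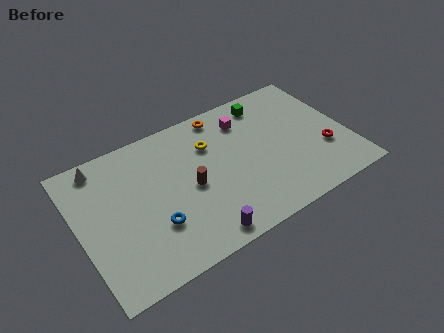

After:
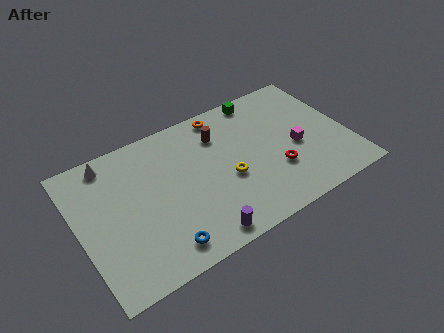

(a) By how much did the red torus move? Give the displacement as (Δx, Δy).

(-2.9, -0.1)

From the two frames, the red torus sits at roughly (14.0, 3.1) before and (11.1, 3.0) after.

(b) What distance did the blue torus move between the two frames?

1.5

The blue torus moved from about (4.0, 2.9) to (4.2, 1.4), a distance of √(0.2² + 1.5²) ≈ 1.5.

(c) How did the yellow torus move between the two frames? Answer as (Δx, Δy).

(0.6, -2.7)

The yellow torus started near (7.8, 6.5) and ended near (8.4, 3.8).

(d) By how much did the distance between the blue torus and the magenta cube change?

+1.3

They were about 7.4 units apart before and 8.7 after — 1.3 units further apart.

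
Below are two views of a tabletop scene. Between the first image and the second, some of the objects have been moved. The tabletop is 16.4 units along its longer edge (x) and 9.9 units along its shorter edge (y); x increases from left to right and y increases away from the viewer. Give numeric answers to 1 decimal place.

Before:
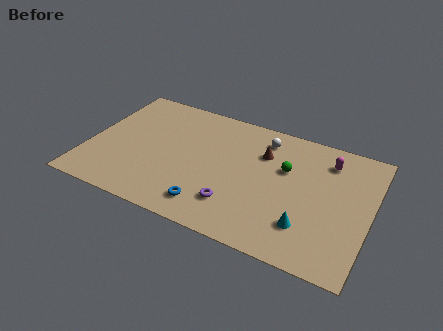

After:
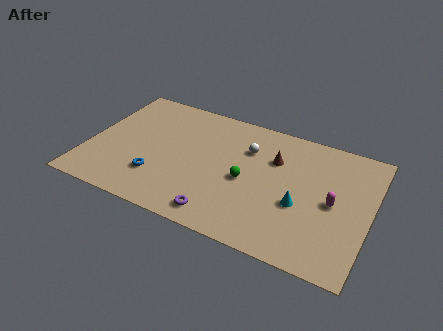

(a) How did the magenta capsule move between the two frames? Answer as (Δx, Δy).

(0.6, -3.1)

From the two frames, the magenta capsule sits at roughly (13.7, 7.9) before and (14.3, 4.8) after.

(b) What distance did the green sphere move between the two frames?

2.8

The green sphere was near (11.4, 6.3) before and (9.3, 4.5) after, so it travelled √(2.1² + 1.8²) ≈ 2.8 units.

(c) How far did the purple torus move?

1.3

The purple torus was near (8.9, 2.4) before and (8.2, 1.3) after, so it travelled √(0.7² + 1.1²) ≈ 1.3 units.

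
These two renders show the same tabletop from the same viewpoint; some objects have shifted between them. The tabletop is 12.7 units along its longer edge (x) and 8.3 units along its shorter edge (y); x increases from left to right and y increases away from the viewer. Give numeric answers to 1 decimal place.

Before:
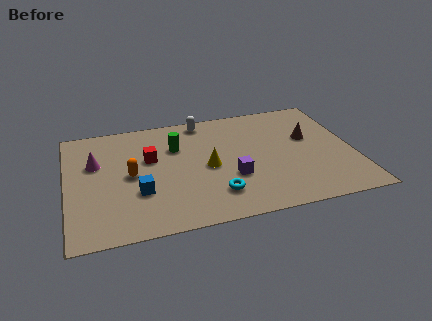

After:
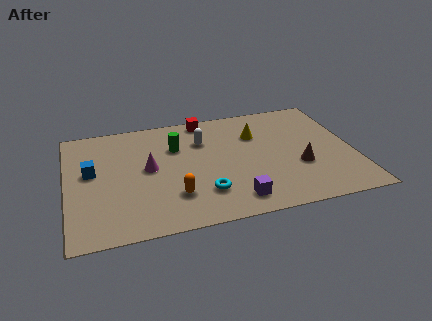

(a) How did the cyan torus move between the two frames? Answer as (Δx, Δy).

(-0.5, 0.2)

From the two frames, the cyan torus sits at roughly (6.4, 1.9) before and (5.9, 2.1) after.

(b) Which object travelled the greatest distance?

the red cube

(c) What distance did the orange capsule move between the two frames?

2.6

The orange capsule was near (2.8, 4.1) before and (4.6, 2.2) after, so it travelled √(1.8² + 1.9²) ≈ 2.6 units.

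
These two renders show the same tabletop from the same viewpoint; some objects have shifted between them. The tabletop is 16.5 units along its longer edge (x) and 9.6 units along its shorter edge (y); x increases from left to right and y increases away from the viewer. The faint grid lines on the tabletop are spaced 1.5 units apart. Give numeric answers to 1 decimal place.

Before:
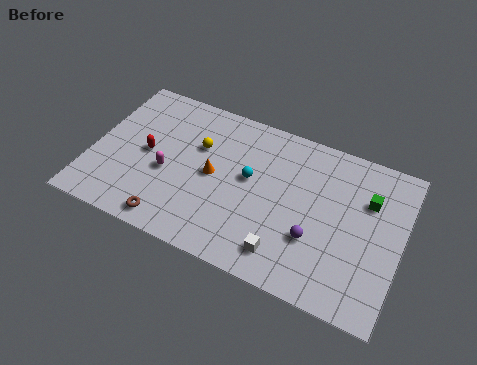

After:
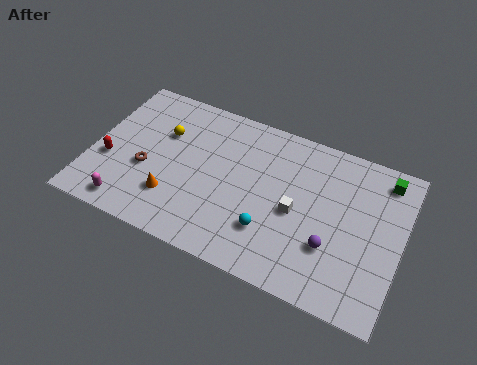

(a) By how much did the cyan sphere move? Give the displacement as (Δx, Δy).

(1.4, -2.7)

From the two frames, the cyan sphere sits at roughly (8.4, 5.4) before and (9.8, 2.7) after.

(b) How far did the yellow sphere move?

1.9

From (5.5, 6.3) to (3.6, 6.4), the yellow sphere covered √(1.9² + 0.1²) ≈ 1.9 units.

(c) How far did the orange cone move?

2.9

From (6.5, 4.8) to (4.6, 2.6), the orange cone covered √(1.9² + 2.2²) ≈ 2.9 units.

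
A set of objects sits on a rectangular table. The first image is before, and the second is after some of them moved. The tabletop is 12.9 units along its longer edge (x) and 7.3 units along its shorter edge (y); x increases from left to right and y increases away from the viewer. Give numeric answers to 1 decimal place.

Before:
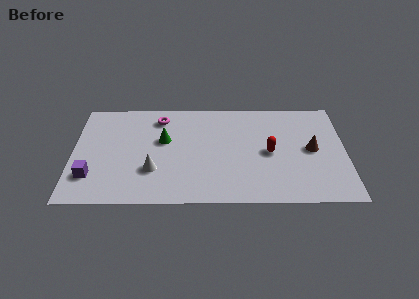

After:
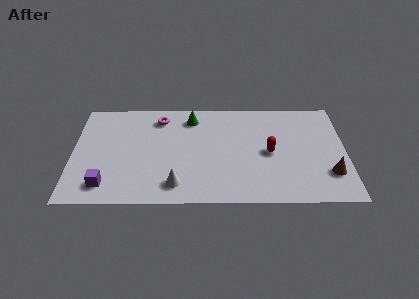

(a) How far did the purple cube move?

0.9

From (0.9, 1.9) to (1.6, 1.3), the purple cube covered √(0.7² + 0.6²) ≈ 0.9 units.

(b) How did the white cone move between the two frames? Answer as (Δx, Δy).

(1.1, -1.0)

From the two frames, the white cone sits at roughly (3.8, 2.3) before and (4.9, 1.3) after.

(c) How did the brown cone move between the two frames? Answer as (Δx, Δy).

(0.8, -1.7)

The brown cone was at about (11.3, 3.7) and moved to about (12.1, 2.0).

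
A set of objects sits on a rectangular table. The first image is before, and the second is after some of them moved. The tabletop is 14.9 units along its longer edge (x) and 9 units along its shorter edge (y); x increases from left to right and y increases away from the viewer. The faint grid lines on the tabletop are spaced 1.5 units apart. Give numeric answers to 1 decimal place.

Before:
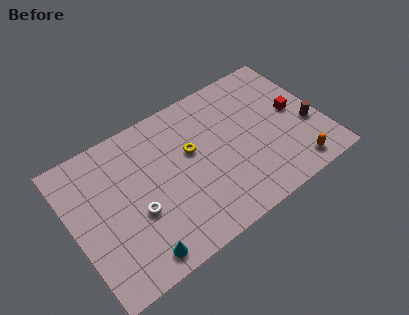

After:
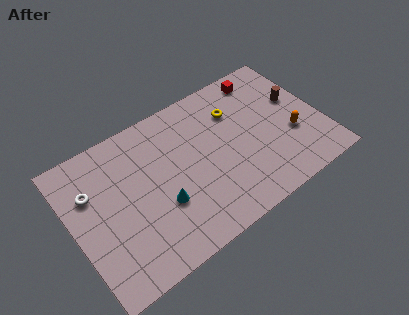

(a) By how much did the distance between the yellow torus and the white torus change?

+4.7

The distance was about 4.1 in the first image and 8.8 in the second, so they moved 4.7 units further apart.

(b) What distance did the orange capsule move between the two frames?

2.1

From (12.7, 1.2) to (13.0, 3.3), the orange capsule covered √(0.3² + 2.1²) ≈ 2.1 units.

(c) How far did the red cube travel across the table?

3.4

The red cube moved from about (13.4, 4.7) to (12.1, 7.8), a distance of √(1.3² + 3.1²) ≈ 3.4.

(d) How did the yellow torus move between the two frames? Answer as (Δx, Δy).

(2.9, 1.1)

The yellow torus was at about (7.2, 5.4) and moved to about (10.1, 6.5).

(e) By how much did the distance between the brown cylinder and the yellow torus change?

-3.3

The distance was about 7.1 in the first image and 3.8 in the second, so they moved 3.3 units closer together.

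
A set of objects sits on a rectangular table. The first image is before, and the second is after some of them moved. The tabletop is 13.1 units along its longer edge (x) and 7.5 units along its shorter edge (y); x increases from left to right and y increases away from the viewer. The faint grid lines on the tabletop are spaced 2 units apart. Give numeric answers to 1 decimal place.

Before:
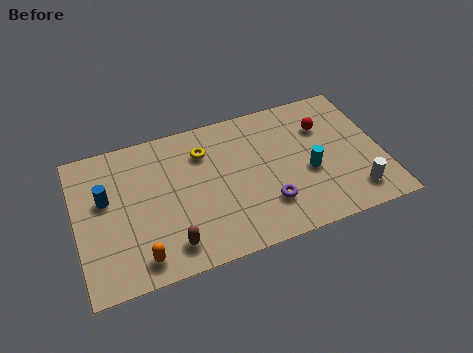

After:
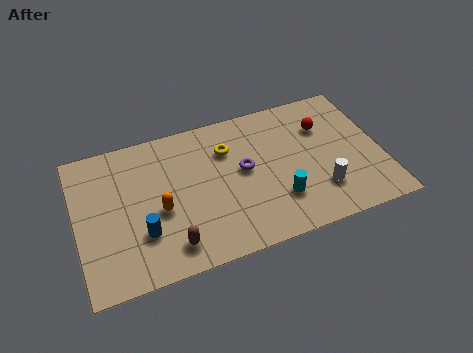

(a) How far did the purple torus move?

2.2

The purple torus was near (8.0, 2.0) before and (7.2, 4.1) after, so it travelled √(0.8² + 2.1²) ≈ 2.2 units.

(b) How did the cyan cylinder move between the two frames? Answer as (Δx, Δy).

(-1.4, -1.0)

The cyan cylinder started near (9.9, 3.1) and ended near (8.5, 2.1).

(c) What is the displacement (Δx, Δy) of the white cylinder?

(-1.4, 0.6)

The white cylinder was at about (11.7, 1.4) and moved to about (10.3, 2.0).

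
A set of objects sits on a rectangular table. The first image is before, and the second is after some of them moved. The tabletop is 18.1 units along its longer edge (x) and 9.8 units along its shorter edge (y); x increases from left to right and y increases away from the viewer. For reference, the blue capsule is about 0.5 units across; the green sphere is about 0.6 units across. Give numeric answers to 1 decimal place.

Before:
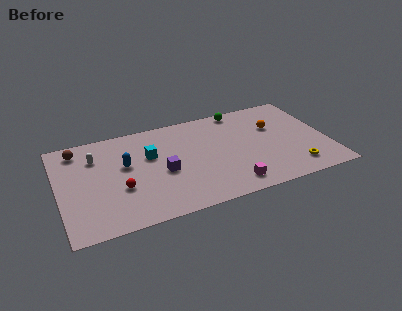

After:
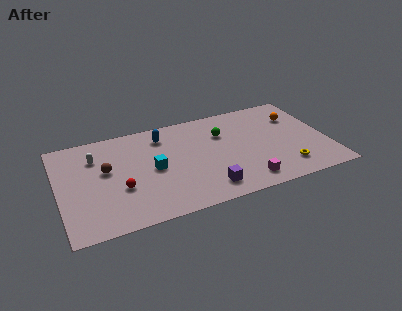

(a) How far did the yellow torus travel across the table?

0.6

From (15.6, 1.8) to (15.0, 2.0), the yellow torus covered √(0.6² + 0.2²) ≈ 0.6 units.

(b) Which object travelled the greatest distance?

the purple cube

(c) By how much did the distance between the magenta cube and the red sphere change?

+1.0

They were about 7.5 units apart before and 8.5 after — 1.0 units further apart.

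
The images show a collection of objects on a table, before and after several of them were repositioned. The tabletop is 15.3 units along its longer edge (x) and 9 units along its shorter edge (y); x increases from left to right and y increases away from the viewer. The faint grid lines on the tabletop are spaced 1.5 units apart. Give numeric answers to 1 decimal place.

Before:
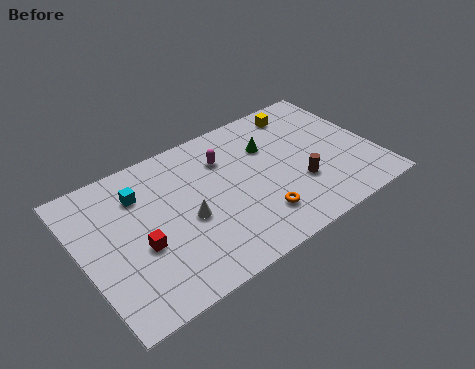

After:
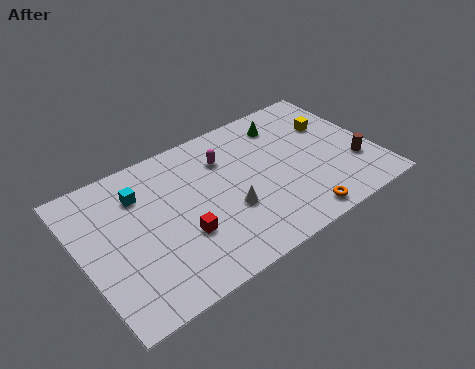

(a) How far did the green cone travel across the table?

1.6

From (10.1, 6.2) to (11.2, 7.3), the green cone covered √(1.1² + 1.1²) ≈ 1.6 units.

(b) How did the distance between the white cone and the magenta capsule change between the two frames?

-0.4

The distance was about 3.7 in the first image and 3.3 in the second, so they moved 0.4 units closer together.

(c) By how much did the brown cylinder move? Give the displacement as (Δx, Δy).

(3.0, -0.2)

The brown cylinder started near (11.1, 3.0) and ended near (14.1, 2.8).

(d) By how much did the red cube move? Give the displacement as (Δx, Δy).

(2.1, -0.5)

The red cube was at about (2.8, 3.6) and moved to about (4.9, 3.1).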